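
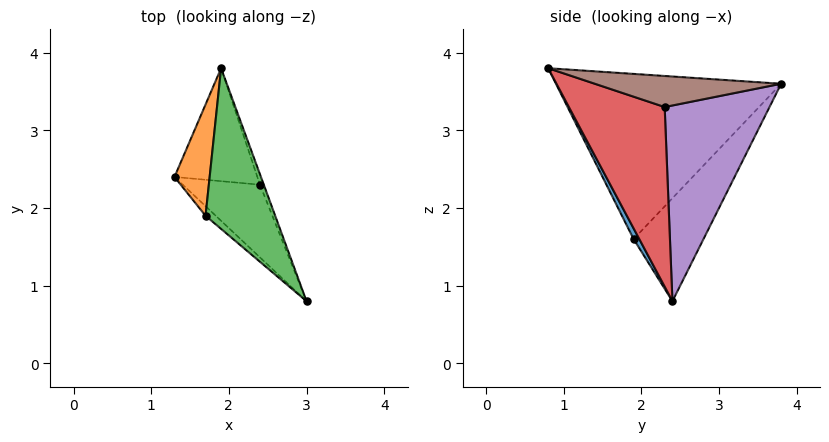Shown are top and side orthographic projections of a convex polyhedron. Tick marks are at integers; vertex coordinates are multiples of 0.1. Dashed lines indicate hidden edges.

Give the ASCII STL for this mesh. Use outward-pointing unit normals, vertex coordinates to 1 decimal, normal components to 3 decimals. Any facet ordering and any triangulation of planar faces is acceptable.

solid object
 facet normal 0.640 -0.466 -0.611
  outer loop
   vertex 1.7 1.9 1.6
   vertex 1.3 2.4 0.8
   vertex 3.0 0.8 3.8
  endloop
 endfacet
 facet normal -0.920 -0.234 0.314
  outer loop
   vertex 1.7 1.9 1.6
   vertex 1.9 3.8 3.6
   vertex 1.3 2.4 0.8
  endloop
 endfacet
 facet normal -0.880 -0.298 0.371
  outer loop
   vertex 1.7 1.9 1.6
   vertex 3.0 0.8 3.8
   vertex 1.9 3.8 3.6
  endloop
 endfacet
 facet normal 0.894 0.230 -0.384
  outer loop
   vertex 2.4 2.3 3.3
   vertex 3.0 0.8 3.8
   vertex 1.3 2.4 0.8
  endloop
 endfacet
 facet normal 0.859 0.359 -0.364
  outer loop
   vertex 2.4 2.3 3.3
   vertex 1.3 2.4 0.8
   vertex 1.9 3.8 3.6
  endloop
 endfacet
 facet normal 0.935 0.335 -0.117
  outer loop
   vertex 2.4 2.3 3.3
   vertex 1.9 3.8 3.6
   vertex 3.0 0.8 3.8
  endloop
 endfacet
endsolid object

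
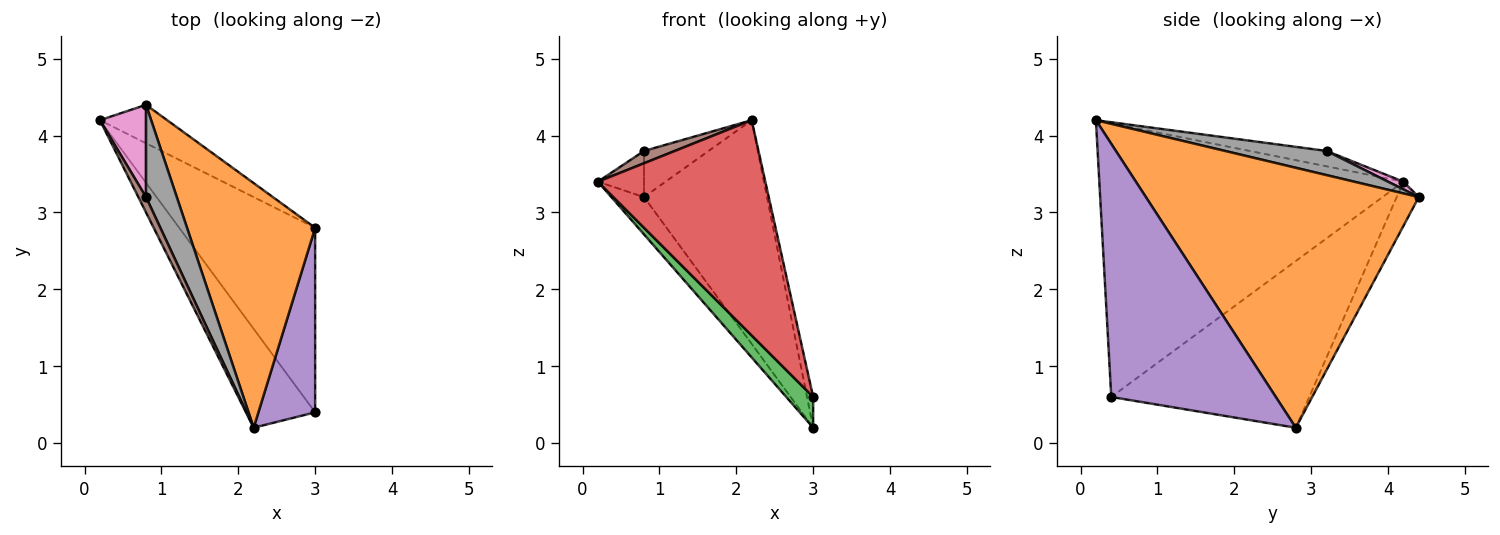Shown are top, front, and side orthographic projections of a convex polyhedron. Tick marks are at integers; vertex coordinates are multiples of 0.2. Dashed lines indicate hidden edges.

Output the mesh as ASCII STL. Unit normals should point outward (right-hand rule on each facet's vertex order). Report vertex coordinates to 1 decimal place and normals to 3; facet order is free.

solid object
 facet normal -0.426 0.630 -0.649
  outer loop
   vertex 0.8 4.4 3.2
   vertex 3.0 2.8 0.2
   vertex 0.2 4.2 3.4
  endloop
 endfacet
 facet normal 0.832 0.375 0.410
  outer loop
   vertex 0.8 4.4 3.2
   vertex 2.2 0.2 4.2
   vertex 3.0 2.8 0.2
  endloop
 endfacet
 facet normal -0.771 -0.105 -0.629
  outer loop
   vertex 3.0 0.4 0.6
   vertex 0.2 4.2 3.4
   vertex 3.0 2.8 0.2
  endloop
 endfacet
 facet normal -0.855 -0.471 -0.216
  outer loop
   vertex 3.0 0.4 0.6
   vertex 2.2 0.2 4.2
   vertex 0.2 4.2 3.4
  endloop
 endfacet
 facet normal 0.975 0.036 0.219
  outer loop
   vertex 3.0 0.4 0.6
   vertex 3.0 2.8 0.2
   vertex 2.2 0.2 4.2
  endloop
 endfacet
 facet normal -0.842 -0.337 0.421
  outer loop
   vertex 0.8 3.2 3.8
   vertex 0.2 4.2 3.4
   vertex 2.2 0.2 4.2
  endloop
 endfacet
 facet normal 0.147 0.442 0.885
  outer loop
   vertex 0.8 3.2 3.8
   vertex 0.8 4.4 3.2
   vertex 0.2 4.2 3.4
  endloop
 endfacet
 facet normal 0.575 0.366 0.732
  outer loop
   vertex 0.8 3.2 3.8
   vertex 2.2 0.2 4.2
   vertex 0.8 4.4 3.2
  endloop
 endfacet
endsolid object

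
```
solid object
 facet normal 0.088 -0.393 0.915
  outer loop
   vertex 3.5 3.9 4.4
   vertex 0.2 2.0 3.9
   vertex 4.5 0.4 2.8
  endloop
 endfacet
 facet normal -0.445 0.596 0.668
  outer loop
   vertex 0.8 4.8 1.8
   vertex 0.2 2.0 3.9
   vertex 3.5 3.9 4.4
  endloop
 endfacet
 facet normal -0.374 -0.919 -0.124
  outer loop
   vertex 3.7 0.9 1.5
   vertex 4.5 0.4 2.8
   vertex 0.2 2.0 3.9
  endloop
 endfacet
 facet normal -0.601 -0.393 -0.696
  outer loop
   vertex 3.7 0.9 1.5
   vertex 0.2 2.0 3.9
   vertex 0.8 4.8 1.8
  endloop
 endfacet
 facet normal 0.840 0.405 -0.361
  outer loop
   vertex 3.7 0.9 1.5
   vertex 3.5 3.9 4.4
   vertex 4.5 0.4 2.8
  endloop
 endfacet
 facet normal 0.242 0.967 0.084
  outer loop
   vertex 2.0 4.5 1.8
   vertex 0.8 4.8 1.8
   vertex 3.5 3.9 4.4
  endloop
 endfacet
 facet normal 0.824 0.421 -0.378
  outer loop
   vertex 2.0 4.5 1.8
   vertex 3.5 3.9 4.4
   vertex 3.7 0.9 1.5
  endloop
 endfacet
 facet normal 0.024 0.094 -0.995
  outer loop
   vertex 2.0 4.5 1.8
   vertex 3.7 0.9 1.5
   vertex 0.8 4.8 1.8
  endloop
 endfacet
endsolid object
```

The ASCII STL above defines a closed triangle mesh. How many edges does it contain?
12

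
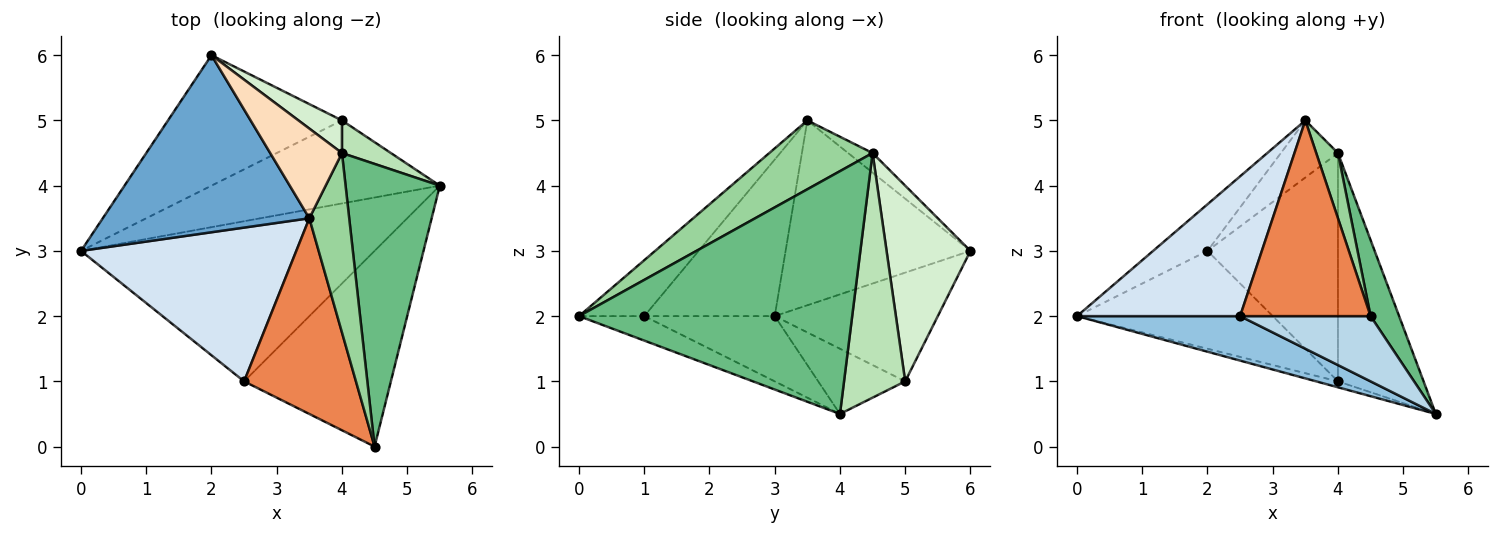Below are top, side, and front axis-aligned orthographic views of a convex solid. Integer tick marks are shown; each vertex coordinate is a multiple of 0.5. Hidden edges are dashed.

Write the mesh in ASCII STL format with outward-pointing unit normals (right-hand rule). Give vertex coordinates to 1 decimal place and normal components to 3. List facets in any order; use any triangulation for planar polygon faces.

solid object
 facet normal -0.654 0.192 0.731
  outer loop
   vertex 2.0 6.0 3.0
   vertex 0.0 3.0 2.0
   vertex 3.5 3.5 5.0
  endloop
 endfacet
 facet normal -0.209 -0.262 -0.942
  outer loop
   vertex 2.5 1.0 2.0
   vertex 0.0 3.0 2.0
   vertex 5.5 4.0 0.5
  endloop
 endfacet
 facet normal -0.156 -0.312 -0.937
  outer loop
   vertex 2.5 1.0 2.0
   vertex 5.5 4.0 0.5
   vertex 4.5 0.0 2.0
  endloop
 endfacet
 facet normal -0.474 -0.592 0.652
  outer loop
   vertex 2.5 1.0 2.0
   vertex 3.5 3.5 5.0
   vertex 0.0 3.0 2.0
  endloop
 endfacet
 facet normal -0.333 -0.667 0.667
  outer loop
   vertex 2.5 1.0 2.0
   vertex 4.5 0.0 2.0
   vertex 3.5 3.5 5.0
  endloop
 endfacet
 facet normal -0.274 0.069 -0.959
  outer loop
   vertex 4.0 5.0 1.0
   vertex 5.5 4.0 0.5
   vertex 0.0 3.0 2.0
  endloop
 endfacet
 facet normal -0.447 0.537 -0.716
  outer loop
   vertex 4.0 5.0 1.0
   vertex 0.0 3.0 2.0
   vertex 2.0 6.0 3.0
  endloop
 endfacet
 facet normal -0.224 0.523 0.822
  outer loop
   vertex 4.0 4.5 4.5
   vertex 2.0 6.0 3.0
   vertex 3.5 3.5 5.0
  endloop
 endfacet
 facet normal 0.928 -0.097 0.360
  outer loop
   vertex 4.0 4.5 4.5
   vertex 4.5 0.0 2.0
   vertex 5.5 4.0 0.5
  endloop
 endfacet
 facet normal 0.851 -0.179 0.493
  outer loop
   vertex 4.0 4.5 4.5
   vertex 3.5 3.5 5.0
   vertex 4.5 0.0 2.0
  endloop
 endfacet
 facet normal 0.577 0.808 0.115
  outer loop
   vertex 4.0 4.5 4.5
   vertex 5.5 4.0 0.5
   vertex 4.0 5.0 1.0
  endloop
 endfacet
 facet normal 0.537 0.835 0.119
  outer loop
   vertex 4.0 4.5 4.5
   vertex 4.0 5.0 1.0
   vertex 2.0 6.0 3.0
  endloop
 endfacet
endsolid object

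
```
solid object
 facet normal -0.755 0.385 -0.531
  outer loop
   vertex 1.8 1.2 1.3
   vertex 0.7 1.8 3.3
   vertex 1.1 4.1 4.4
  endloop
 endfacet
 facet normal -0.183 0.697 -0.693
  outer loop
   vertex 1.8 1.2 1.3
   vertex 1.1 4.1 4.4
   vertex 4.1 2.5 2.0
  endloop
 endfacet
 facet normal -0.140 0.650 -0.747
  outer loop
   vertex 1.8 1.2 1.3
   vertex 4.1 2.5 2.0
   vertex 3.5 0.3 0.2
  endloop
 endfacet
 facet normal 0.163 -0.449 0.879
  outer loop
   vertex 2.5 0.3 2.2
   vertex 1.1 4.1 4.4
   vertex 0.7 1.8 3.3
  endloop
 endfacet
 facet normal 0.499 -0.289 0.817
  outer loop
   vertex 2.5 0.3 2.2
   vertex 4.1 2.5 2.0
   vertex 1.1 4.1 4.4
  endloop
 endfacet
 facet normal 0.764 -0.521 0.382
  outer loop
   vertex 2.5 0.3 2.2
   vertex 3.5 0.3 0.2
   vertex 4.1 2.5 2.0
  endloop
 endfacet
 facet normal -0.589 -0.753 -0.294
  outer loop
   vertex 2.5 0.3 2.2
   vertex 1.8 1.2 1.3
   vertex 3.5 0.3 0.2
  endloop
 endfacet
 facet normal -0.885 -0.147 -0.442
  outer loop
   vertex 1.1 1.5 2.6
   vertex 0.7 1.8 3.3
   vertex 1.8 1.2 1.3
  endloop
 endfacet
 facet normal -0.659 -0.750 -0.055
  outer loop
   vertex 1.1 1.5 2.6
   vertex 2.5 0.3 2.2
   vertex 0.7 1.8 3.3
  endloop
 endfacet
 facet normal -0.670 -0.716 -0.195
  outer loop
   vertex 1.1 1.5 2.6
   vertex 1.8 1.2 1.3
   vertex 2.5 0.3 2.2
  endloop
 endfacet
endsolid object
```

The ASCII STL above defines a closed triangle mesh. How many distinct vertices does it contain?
7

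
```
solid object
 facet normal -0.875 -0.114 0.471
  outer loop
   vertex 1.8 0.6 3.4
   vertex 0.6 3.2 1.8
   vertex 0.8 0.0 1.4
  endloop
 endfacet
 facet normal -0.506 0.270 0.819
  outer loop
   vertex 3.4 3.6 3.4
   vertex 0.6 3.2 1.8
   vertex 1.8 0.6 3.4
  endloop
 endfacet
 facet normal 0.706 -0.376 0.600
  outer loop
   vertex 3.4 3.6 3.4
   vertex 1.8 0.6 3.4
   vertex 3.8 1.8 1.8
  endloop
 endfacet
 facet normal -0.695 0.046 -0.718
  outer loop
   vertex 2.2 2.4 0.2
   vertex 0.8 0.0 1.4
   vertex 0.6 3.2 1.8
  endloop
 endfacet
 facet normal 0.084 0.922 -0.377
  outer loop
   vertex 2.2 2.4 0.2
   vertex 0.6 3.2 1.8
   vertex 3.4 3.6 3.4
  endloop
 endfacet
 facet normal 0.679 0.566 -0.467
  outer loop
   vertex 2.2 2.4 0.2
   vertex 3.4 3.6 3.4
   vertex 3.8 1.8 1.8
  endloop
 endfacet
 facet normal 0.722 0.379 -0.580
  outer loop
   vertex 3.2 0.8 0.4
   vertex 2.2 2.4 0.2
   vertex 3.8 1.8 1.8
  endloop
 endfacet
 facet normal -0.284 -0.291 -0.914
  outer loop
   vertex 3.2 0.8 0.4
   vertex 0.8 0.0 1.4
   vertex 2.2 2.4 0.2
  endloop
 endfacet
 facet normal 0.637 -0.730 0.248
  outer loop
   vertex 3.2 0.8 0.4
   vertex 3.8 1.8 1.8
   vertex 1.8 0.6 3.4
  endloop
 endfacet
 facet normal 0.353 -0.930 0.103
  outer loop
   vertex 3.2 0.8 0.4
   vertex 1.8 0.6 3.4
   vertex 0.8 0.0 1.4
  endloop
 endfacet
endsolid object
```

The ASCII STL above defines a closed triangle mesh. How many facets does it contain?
10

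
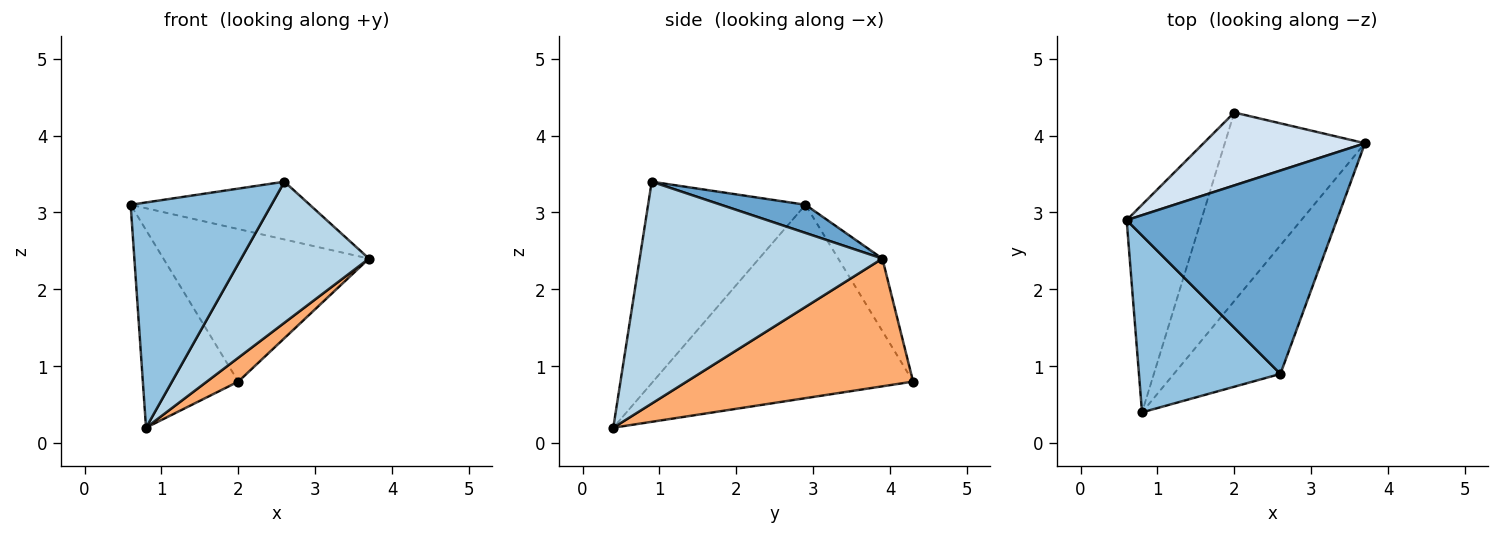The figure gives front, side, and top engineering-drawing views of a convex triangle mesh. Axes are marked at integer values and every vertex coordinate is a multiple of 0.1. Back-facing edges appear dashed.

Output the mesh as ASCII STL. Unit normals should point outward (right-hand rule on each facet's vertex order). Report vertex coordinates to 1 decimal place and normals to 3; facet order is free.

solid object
 facet normal 0.128 0.271 0.954
  outer loop
   vertex 2.6 0.9 3.4
   vertex 3.7 3.9 2.4
   vertex 0.6 2.9 3.1
  endloop
 endfacet
 facet normal -0.660 -0.591 0.464
  outer loop
   vertex 0.8 0.4 0.2
   vertex 2.6 0.9 3.4
   vertex 0.6 2.9 3.1
  endloop
 endfacet
 facet normal 0.814 -0.429 -0.391
  outer loop
   vertex 0.8 0.4 0.2
   vertex 3.7 3.9 2.4
   vertex 2.6 0.9 3.4
  endloop
 endfacet
 facet normal -0.190 0.886 0.423
  outer loop
   vertex 2.0 4.3 0.8
   vertex 0.6 2.9 3.1
   vertex 3.7 3.9 2.4
  endloop
 endfacet
 facet normal -0.883 0.324 -0.340
  outer loop
   vertex 2.0 4.3 0.8
   vertex 0.8 0.4 0.2
   vertex 0.6 2.9 3.1
  endloop
 endfacet
 facet normal 0.671 -0.093 -0.736
  outer loop
   vertex 2.0 4.3 0.8
   vertex 3.7 3.9 2.4
   vertex 0.8 0.4 0.2
  endloop
 endfacet
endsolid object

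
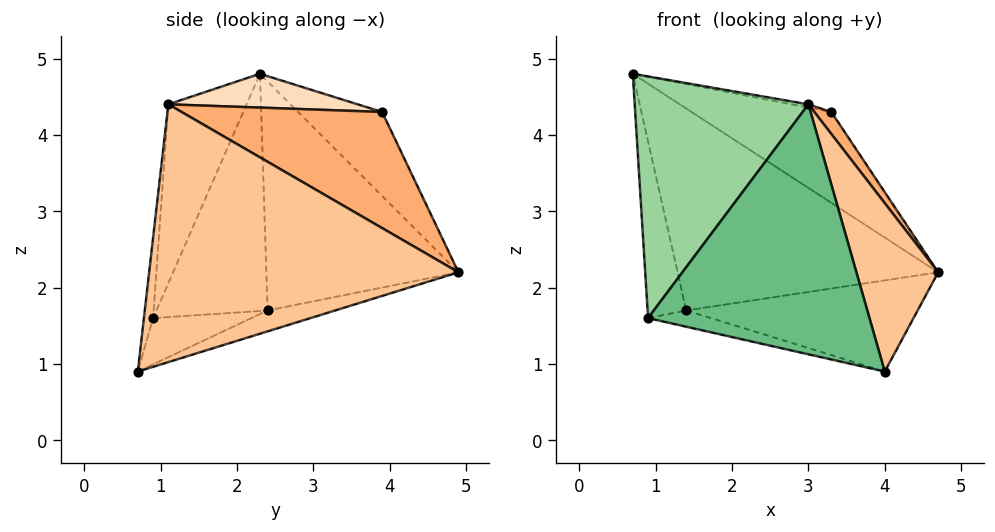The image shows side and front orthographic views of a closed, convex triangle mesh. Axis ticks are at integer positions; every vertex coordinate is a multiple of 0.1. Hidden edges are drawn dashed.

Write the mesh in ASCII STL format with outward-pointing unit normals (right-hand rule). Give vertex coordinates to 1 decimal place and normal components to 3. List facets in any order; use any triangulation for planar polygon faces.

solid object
 facet normal -0.590 0.800 -0.107
  outer loop
   vertex 1.4 2.4 1.7
   vertex 0.7 2.3 4.8
   vertex 4.7 4.9 2.2
  endloop
 endfacet
 facet normal -0.090 0.308 -0.947
  outer loop
   vertex 1.4 2.4 1.7
   vertex 4.7 4.9 2.2
   vertex 4.0 0.7 0.9
  endloop
 endfacet
 facet normal -0.514 0.855 0.065
  outer loop
   vertex 3.3 3.9 4.3
   vertex 4.7 4.9 2.2
   vertex 0.7 2.3 4.8
  endloop
 endfacet
 facet normal -0.926 0.322 -0.199
  outer loop
   vertex 0.9 0.9 1.6
   vertex 0.7 2.3 4.8
   vertex 1.4 2.4 1.7
  endloop
 endfacet
 facet normal -0.210 0.135 -0.968
  outer loop
   vertex 0.9 0.9 1.6
   vertex 1.4 2.4 1.7
   vertex 4.0 0.7 0.9
  endloop
 endfacet
 facet normal 0.845 -0.072 0.529
  outer loop
   vertex 3.0 1.1 4.4
   vertex 4.7 4.9 2.2
   vertex 3.3 3.9 4.3
  endloop
 endfacet
 facet normal 0.925 -0.245 0.292
  outer loop
   vertex 3.0 1.1 4.4
   vertex 4.0 0.7 0.9
   vertex 4.7 4.9 2.2
  endloop
 endfacet
 facet normal 0.179 0.016 0.984
  outer loop
   vertex 3.0 1.1 4.4
   vertex 3.3 3.9 4.3
   vertex 0.7 2.3 4.8
  endloop
 endfacet
 facet normal -0.041 -0.994 0.102
  outer loop
   vertex 3.0 1.1 4.4
   vertex 0.9 0.9 1.6
   vertex 4.0 0.7 0.9
  endloop
 endfacet
 facet normal -0.385 -0.854 0.350
  outer loop
   vertex 3.0 1.1 4.4
   vertex 0.7 2.3 4.8
   vertex 0.9 0.9 1.6
  endloop
 endfacet
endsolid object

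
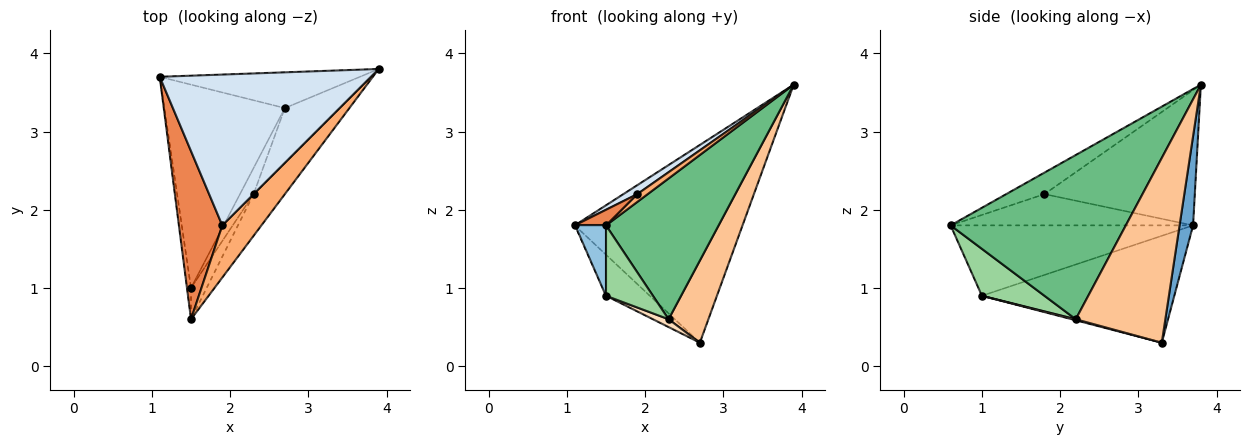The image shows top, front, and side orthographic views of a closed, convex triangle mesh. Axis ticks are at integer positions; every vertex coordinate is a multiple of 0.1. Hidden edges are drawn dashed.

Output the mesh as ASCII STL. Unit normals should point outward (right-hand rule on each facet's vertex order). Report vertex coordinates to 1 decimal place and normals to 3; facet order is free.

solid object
 facet normal 0.079 0.981 -0.177
  outer loop
   vertex 2.7 3.3 0.3
   vertex 1.1 3.7 1.8
   vertex 3.9 3.8 3.6
  endloop
 endfacet
 facet normal -0.990 -0.128 -0.057
  outer loop
   vertex 1.5 1.0 0.9
   vertex 1.5 0.6 1.8
   vertex 1.1 3.7 1.8
  endloop
 endfacet
 facet normal -0.656 0.149 -0.740
  outer loop
   vertex 1.5 1.0 0.9
   vertex 1.1 3.7 1.8
   vertex 2.7 3.3 0.3
  endloop
 endfacet
 facet normal -0.539 -0.050 0.841
  outer loop
   vertex 1.9 1.8 2.2
   vertex 3.9 3.8 3.6
   vertex 1.1 3.7 1.8
  endloop
 endfacet
 facet normal -0.583 -0.075 0.809
  outer loop
   vertex 1.9 1.8 2.2
   vertex 1.1 3.7 1.8
   vertex 1.5 0.6 1.8
  endloop
 endfacet
 facet normal -0.478 -0.130 0.869
  outer loop
   vertex 1.9 1.8 2.2
   vertex 1.5 0.6 1.8
   vertex 3.9 3.8 3.6
  endloop
 endfacet
 facet normal 0.882 -0.392 -0.261
  outer loop
   vertex 2.3 2.2 0.6
   vertex 2.7 3.3 0.3
   vertex 3.9 3.8 3.6
  endloop
 endfacet
 facet normal 0.072 -0.287 -0.955
  outer loop
   vertex 2.3 2.2 0.6
   vertex 1.5 1.0 0.9
   vertex 2.7 3.3 0.3
  endloop
 endfacet
 facet normal 0.831 -0.534 -0.158
  outer loop
   vertex 2.3 2.2 0.6
   vertex 3.9 3.8 3.6
   vertex 1.5 0.6 1.8
  endloop
 endfacet
 facet normal 0.773 -0.580 -0.258
  outer loop
   vertex 2.3 2.2 0.6
   vertex 1.5 0.6 1.8
   vertex 1.5 1.0 0.9
  endloop
 endfacet
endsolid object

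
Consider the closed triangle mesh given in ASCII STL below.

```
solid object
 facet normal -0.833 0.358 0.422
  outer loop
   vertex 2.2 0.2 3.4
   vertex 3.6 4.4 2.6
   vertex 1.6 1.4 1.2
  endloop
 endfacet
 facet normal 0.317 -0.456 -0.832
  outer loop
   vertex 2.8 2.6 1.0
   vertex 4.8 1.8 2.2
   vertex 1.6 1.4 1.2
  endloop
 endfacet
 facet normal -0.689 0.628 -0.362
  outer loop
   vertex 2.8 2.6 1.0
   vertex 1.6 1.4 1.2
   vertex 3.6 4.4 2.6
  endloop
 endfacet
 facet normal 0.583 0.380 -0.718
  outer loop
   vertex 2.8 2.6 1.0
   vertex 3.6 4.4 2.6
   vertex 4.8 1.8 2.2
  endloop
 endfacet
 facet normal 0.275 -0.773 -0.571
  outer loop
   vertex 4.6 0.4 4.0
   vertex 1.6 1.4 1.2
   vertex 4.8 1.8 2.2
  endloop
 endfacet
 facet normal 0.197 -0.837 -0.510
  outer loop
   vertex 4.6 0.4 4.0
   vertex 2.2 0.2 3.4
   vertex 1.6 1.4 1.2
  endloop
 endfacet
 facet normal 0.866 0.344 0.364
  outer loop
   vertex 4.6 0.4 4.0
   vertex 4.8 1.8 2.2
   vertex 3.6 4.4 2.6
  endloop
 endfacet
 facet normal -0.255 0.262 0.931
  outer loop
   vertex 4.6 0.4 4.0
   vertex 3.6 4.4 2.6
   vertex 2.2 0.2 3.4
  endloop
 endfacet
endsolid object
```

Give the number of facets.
8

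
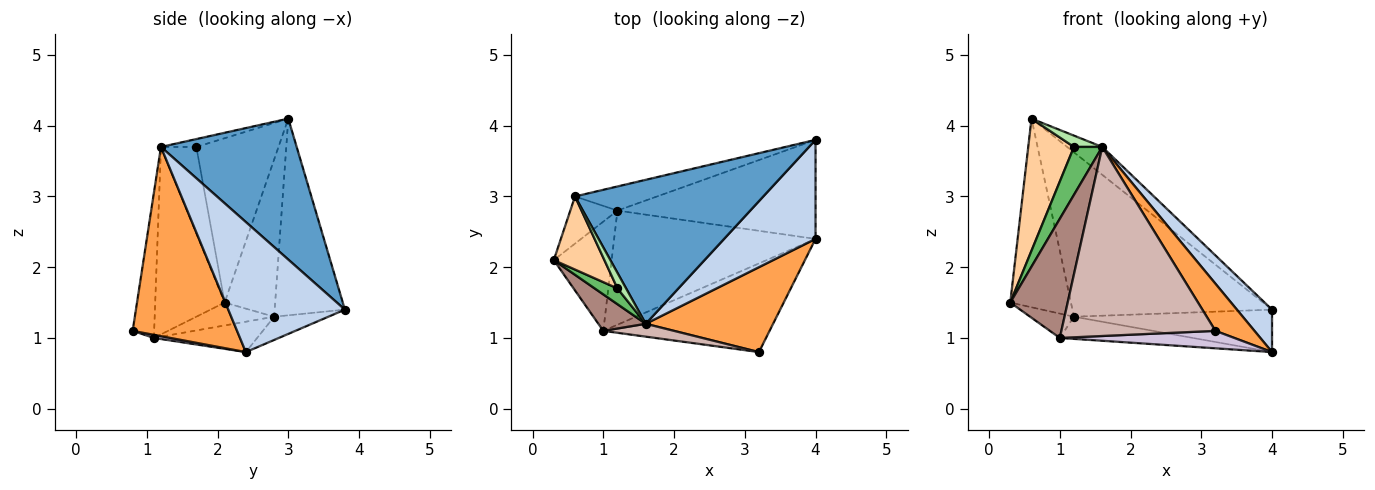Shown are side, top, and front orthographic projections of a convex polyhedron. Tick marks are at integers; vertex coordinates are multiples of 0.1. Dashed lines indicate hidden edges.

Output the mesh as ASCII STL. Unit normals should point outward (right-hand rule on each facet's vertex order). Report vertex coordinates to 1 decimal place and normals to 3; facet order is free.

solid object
 facet normal 0.592 0.153 0.791
  outer loop
   vertex 1.6 1.2 3.7
   vertex 4.0 3.8 1.4
   vertex 0.6 3.0 4.1
  endloop
 endfacet
 facet normal 0.794 -0.239 0.558
  outer loop
   vertex 4.0 2.4 0.8
   vertex 4.0 3.8 1.4
   vertex 1.6 1.2 3.7
  endloop
 endfacet
 facet normal 0.792 -0.296 0.533
  outer loop
   vertex 4.0 2.4 0.8
   vertex 1.6 1.2 3.7
   vertex 3.2 0.8 1.1
  endloop
 endfacet
 facet normal -0.844 -0.469 0.260
  outer loop
   vertex 1.2 1.7 3.7
   vertex 0.6 3.0 4.1
   vertex 0.3 2.1 1.5
  endloop
 endfacet
 facet normal -0.765 -0.612 0.202
  outer loop
   vertex 1.2 1.7 3.7
   vertex 0.3 2.1 1.5
   vertex 1.6 1.2 3.7
  endloop
 endfacet
 facet normal -0.592 -0.474 0.652
  outer loop
   vertex 1.2 1.7 3.7
   vertex 1.6 1.2 3.7
   vertex 0.6 3.0 4.1
  endloop
 endfacet
 facet normal -0.107 0.392 -0.914
  outer loop
   vertex 1.2 2.8 1.3
   vertex 4.0 3.8 1.4
   vertex 4.0 2.4 0.8
  endloop
 endfacet
 facet normal -0.629 0.754 -0.189
  outer loop
   vertex 1.2 2.8 1.3
   vertex 0.3 2.1 1.5
   vertex 0.6 3.0 4.1
  endloop
 endfacet
 facet normal -0.329 0.934 -0.137
  outer loop
   vertex 1.2 2.8 1.3
   vertex 0.6 3.0 4.1
   vertex 4.0 3.8 1.4
  endloop
 endfacet
 facet normal 0.018 -0.193 -0.981
  outer loop
   vertex 1.0 1.1 1.0
   vertex 4.0 2.4 0.8
   vertex 3.2 0.8 1.1
  endloop
 endfacet
 facet normal -0.757 -0.625 0.191
  outer loop
   vertex 1.0 1.1 1.0
   vertex 1.6 1.2 3.7
   vertex 0.3 2.1 1.5
  endloop
 endfacet
 facet normal -0.138 -0.988 0.067
  outer loop
   vertex 1.0 1.1 1.0
   vertex 3.2 0.8 1.1
   vertex 1.6 1.2 3.7
  endloop
 endfacet
 facet normal -0.360 0.203 -0.910
  outer loop
   vertex 1.0 1.1 1.0
   vertex 0.3 2.1 1.5
   vertex 1.2 2.8 1.3
  endloop
 endfacet
 facet normal -0.146 0.189 -0.971
  outer loop
   vertex 1.0 1.1 1.0
   vertex 1.2 2.8 1.3
   vertex 4.0 2.4 0.8
  endloop
 endfacet
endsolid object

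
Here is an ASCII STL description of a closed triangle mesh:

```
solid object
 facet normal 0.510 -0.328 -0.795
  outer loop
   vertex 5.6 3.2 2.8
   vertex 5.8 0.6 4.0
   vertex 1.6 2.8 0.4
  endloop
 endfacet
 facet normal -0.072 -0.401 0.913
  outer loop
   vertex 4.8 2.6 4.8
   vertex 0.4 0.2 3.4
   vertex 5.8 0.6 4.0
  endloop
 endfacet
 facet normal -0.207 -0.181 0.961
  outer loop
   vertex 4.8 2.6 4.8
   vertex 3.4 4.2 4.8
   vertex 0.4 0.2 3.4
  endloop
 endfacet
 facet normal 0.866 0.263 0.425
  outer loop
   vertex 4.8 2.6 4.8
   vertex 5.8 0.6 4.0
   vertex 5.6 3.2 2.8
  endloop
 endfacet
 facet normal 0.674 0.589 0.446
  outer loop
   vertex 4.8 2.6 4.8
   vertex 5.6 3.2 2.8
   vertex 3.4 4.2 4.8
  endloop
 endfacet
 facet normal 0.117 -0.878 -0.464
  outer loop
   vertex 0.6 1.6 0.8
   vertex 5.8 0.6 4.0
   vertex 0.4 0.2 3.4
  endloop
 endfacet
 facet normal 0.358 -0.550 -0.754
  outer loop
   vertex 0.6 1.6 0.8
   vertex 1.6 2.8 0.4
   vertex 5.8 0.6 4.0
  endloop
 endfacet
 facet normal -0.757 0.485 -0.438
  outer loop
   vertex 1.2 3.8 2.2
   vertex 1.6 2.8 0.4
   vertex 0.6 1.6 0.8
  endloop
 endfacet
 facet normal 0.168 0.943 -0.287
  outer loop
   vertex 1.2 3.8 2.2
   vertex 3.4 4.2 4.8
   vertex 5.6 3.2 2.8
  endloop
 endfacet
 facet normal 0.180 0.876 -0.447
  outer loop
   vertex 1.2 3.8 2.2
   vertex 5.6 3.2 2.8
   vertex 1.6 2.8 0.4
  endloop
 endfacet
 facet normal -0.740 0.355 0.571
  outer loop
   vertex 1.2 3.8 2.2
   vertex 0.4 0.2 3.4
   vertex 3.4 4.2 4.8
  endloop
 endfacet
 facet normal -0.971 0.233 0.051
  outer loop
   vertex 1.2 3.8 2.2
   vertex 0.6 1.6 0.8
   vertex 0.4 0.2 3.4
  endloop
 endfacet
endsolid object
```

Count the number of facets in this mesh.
12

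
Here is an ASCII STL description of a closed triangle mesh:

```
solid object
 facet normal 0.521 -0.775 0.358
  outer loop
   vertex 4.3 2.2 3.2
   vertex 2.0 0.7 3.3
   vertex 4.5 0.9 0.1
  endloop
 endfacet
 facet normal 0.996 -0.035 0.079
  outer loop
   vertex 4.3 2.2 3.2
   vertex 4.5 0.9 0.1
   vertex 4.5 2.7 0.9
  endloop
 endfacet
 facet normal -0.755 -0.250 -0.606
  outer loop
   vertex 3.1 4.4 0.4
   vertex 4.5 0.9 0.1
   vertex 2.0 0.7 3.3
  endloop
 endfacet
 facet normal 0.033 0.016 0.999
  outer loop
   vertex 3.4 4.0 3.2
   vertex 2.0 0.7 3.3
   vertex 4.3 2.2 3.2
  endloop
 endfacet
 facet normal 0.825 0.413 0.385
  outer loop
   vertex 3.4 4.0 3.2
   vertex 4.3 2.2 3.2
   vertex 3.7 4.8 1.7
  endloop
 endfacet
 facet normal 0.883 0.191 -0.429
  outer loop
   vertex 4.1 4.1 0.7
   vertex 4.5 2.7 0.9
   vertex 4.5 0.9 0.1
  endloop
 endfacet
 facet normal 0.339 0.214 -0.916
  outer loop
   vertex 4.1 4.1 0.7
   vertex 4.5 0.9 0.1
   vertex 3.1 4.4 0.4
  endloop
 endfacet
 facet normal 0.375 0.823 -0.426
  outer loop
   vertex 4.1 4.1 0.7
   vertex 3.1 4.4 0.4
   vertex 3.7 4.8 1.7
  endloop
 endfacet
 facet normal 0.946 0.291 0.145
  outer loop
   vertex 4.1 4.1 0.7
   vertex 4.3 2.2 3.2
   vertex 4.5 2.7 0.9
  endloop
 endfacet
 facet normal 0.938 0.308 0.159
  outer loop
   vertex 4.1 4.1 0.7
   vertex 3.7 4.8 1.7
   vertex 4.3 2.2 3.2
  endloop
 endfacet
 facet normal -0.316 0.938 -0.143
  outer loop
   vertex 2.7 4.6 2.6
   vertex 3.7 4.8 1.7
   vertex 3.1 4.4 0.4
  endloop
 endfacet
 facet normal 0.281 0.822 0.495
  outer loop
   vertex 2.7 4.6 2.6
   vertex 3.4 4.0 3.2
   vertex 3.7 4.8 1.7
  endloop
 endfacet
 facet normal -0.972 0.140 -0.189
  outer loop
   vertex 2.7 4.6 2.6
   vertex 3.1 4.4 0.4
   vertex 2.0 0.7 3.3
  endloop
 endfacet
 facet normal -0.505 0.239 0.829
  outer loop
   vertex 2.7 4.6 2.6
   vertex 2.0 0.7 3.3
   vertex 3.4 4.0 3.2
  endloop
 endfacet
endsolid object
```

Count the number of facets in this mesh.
14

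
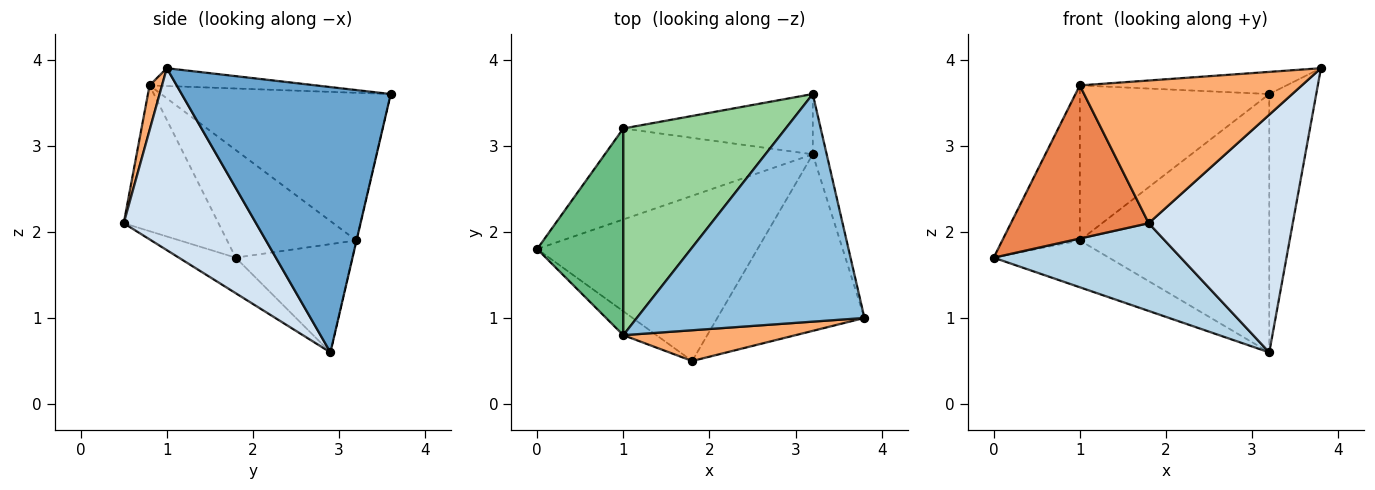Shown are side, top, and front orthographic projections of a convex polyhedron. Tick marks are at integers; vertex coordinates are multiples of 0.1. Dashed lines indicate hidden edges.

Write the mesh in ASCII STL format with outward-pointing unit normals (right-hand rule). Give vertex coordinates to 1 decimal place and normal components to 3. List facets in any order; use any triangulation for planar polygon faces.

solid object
 facet normal 0.974 0.219 -0.051
  outer loop
   vertex 3.2 2.9 0.6
   vertex 3.2 3.6 3.6
   vertex 3.8 1.0 3.9
  endloop
 endfacet
 facet normal -0.078 0.097 0.992
  outer loop
   vertex 1.0 0.8 3.7
   vertex 3.8 1.0 3.9
   vertex 3.2 3.6 3.6
  endloop
 endfacet
 facet normal -0.141 -0.464 -0.874
  outer loop
   vertex 1.8 0.5 2.1
   vertex 0.0 1.8 1.7
   vertex 3.2 2.9 0.6
  endloop
 endfacet
 facet normal 0.593 -0.646 -0.480
  outer loop
   vertex 1.8 0.5 2.1
   vertex 3.2 2.9 0.6
   vertex 3.8 1.0 3.9
  endloop
 endfacet
 facet normal -0.562 -0.817 -0.128
  outer loop
   vertex 1.8 0.5 2.1
   vertex 1.0 0.8 3.7
   vertex 0.0 1.8 1.7
  endloop
 endfacet
 facet normal 0.055 -0.976 0.210
  outer loop
   vertex 1.8 0.5 2.1
   vertex 3.8 1.0 3.9
   vertex 1.0 0.8 3.7
  endloop
 endfacet
 facet normal -0.420 0.415 -0.807
  outer loop
   vertex 1.0 3.2 1.9
   vertex 3.2 2.9 0.6
   vertex 0.0 1.8 1.7
  endloop
 endfacet
 facet normal -0.001 0.974 -0.227
  outer loop
   vertex 1.0 3.2 1.9
   vertex 3.2 3.6 3.6
   vertex 3.2 2.9 0.6
  endloop
 endfacet
 facet normal -0.707 0.424 0.566
  outer loop
   vertex 1.0 3.2 1.9
   vertex 0.0 1.8 1.7
   vertex 1.0 0.8 3.7
  endloop
 endfacet
 facet normal -0.588 0.485 0.647
  outer loop
   vertex 1.0 3.2 1.9
   vertex 1.0 0.8 3.7
   vertex 3.2 3.6 3.6
  endloop
 endfacet
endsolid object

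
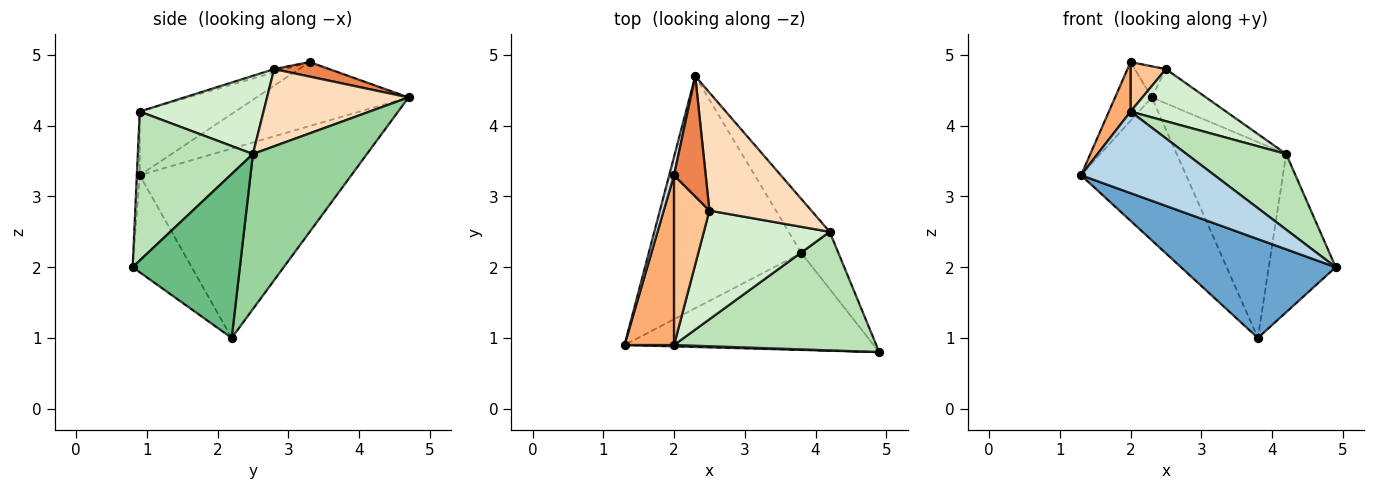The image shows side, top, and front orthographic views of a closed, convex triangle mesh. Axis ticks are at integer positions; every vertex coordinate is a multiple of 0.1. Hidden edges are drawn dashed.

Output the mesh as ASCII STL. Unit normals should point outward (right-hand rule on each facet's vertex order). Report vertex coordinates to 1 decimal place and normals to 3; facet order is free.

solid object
 facet normal -0.263 -0.689 -0.675
  outer loop
   vertex 3.8 2.2 1.0
   vertex 4.9 0.8 2.0
   vertex 1.3 0.9 3.3
  endloop
 endfacet
 facet normal -0.726 0.361 -0.585
  outer loop
   vertex 3.8 2.2 1.0
   vertex 1.3 0.9 3.3
   vertex 2.3 4.7 4.4
  endloop
 endfacet
 facet normal -0.022 -1.000 0.017
  outer loop
   vertex 2.0 0.9 4.2
   vertex 1.3 0.9 3.3
   vertex 4.9 0.8 2.0
  endloop
 endfacet
 facet normal -0.969 0.234 0.073
  outer loop
   vertex 2.0 3.3 4.9
   vertex 2.3 4.7 4.4
   vertex 1.3 0.9 3.3
  endloop
 endfacet
 facet normal 0.406 0.229 0.885
  outer loop
   vertex 2.0 3.3 4.9
   vertex 2.5 2.8 4.8
   vertex 2.3 4.7 4.4
  endloop
 endfacet
 facet normal -0.777 -0.176 0.604
  outer loop
   vertex 2.0 3.3 4.9
   vertex 1.3 0.9 3.3
   vertex 2.0 0.9 4.2
  endloop
 endfacet
 facet normal -0.088 -0.279 0.956
  outer loop
   vertex 2.0 3.3 4.9
   vertex 2.0 0.9 4.2
   vertex 2.5 2.8 4.8
  endloop
 endfacet
 facet normal 0.588 0.225 0.777
  outer loop
   vertex 4.2 2.5 3.6
   vertex 2.3 4.7 4.4
   vertex 2.5 2.8 4.8
  endloop
 endfacet
 facet normal 0.833 0.520 -0.188
  outer loop
   vertex 4.2 2.5 3.6
   vertex 4.9 0.8 2.0
   vertex 3.8 2.2 1.0
  endloop
 endfacet
 facet normal 0.709 0.680 -0.188
  outer loop
   vertex 4.2 2.5 3.6
   vertex 3.8 2.2 1.0
   vertex 2.3 4.7 4.4
  endloop
 endfacet
 facet normal 0.528 -0.457 0.716
  outer loop
   vertex 4.2 2.5 3.6
   vertex 2.0 0.9 4.2
   vertex 4.9 0.8 2.0
  endloop
 endfacet
 facet normal 0.489 -0.377 0.787
  outer loop
   vertex 4.2 2.5 3.6
   vertex 2.5 2.8 4.8
   vertex 2.0 0.9 4.2
  endloop
 endfacet
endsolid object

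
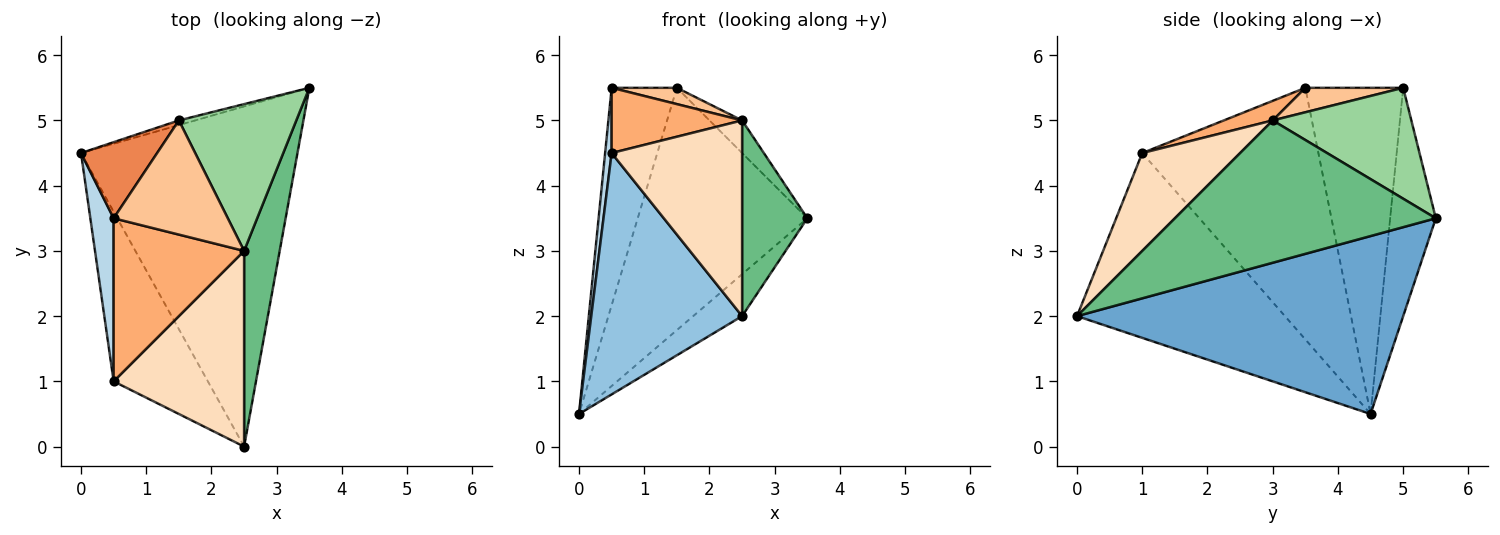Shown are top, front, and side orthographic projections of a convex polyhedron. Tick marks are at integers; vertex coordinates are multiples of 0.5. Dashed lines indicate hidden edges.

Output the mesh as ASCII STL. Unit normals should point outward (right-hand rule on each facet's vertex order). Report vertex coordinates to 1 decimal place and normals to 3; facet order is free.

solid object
 facet normal 0.632 0.095 -0.769
  outer loop
   vertex 2.5 0.0 2.0
   vertex 0.0 4.5 0.5
   vertex 3.5 5.5 3.5
  endloop
 endfacet
 facet normal -0.748 -0.543 -0.381
  outer loop
   vertex 0.5 1.0 4.5
   vertex 0.0 4.5 0.5
   vertex 2.5 0.0 2.0
  endloop
 endfacet
 facet normal -0.995 -0.037 0.092
  outer loop
   vertex 0.5 1.0 4.5
   vertex 0.5 3.5 5.5
   vertex 0.0 4.5 0.5
  endloop
 endfacet
 facet normal -0.260 0.965 -0.019
  outer loop
   vertex 1.5 5.0 5.5
   vertex 3.5 5.5 3.5
   vertex 0.0 4.5 0.5
  endloop
 endfacet
 facet normal -0.817 0.545 0.191
  outer loop
   vertex 1.5 5.0 5.5
   vertex 0.0 4.5 0.5
   vertex 0.5 3.5 5.5
  endloop
 endfacet
 facet normal 0.138 -0.368 0.920
  outer loop
   vertex 2.5 3.0 5.0
   vertex 0.5 3.5 5.5
   vertex 0.5 1.0 4.5
  endloop
 endfacet
 facet normal 0.208 -0.138 0.968
  outer loop
   vertex 2.5 3.0 5.0
   vertex 1.5 5.0 5.5
   vertex 0.5 3.5 5.5
  endloop
 endfacet
 facet normal 0.469 -0.625 0.625
  outer loop
   vertex 2.5 3.0 5.0
   vertex 0.5 1.0 4.5
   vertex 2.5 0.0 2.0
  endloop
 endfacet
 facet normal 0.943 -0.236 0.236
  outer loop
   vertex 2.5 3.0 5.0
   vertex 2.5 0.0 2.0
   vertex 3.5 5.5 3.5
  endloop
 endfacet
 facet normal 0.678 0.159 0.718
  outer loop
   vertex 2.5 3.0 5.0
   vertex 3.5 5.5 3.5
   vertex 1.5 5.0 5.5
  endloop
 endfacet
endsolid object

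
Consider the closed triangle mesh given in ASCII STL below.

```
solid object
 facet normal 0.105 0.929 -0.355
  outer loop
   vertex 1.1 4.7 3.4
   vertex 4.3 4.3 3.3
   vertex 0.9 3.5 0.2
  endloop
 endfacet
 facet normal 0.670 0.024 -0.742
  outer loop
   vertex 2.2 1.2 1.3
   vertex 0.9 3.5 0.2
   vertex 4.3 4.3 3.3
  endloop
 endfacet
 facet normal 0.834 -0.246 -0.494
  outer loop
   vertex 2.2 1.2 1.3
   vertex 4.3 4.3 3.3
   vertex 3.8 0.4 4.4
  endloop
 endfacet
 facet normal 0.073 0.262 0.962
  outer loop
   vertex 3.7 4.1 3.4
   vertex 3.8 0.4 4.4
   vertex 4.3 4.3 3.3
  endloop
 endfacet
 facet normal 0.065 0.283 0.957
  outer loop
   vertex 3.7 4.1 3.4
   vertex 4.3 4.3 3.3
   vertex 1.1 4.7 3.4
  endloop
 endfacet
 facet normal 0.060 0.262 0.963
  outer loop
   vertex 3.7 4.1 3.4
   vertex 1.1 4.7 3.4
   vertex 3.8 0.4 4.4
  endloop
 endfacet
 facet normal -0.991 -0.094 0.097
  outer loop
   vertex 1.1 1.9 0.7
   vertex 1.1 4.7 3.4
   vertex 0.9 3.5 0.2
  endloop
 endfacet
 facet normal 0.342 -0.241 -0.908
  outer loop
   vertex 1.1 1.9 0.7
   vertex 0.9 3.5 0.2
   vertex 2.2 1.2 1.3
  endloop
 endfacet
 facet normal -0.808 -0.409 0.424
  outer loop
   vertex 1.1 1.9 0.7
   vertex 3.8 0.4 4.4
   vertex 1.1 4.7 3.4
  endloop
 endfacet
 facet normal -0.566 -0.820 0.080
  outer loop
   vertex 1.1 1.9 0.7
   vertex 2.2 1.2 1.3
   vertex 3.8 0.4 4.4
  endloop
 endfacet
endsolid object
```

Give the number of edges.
15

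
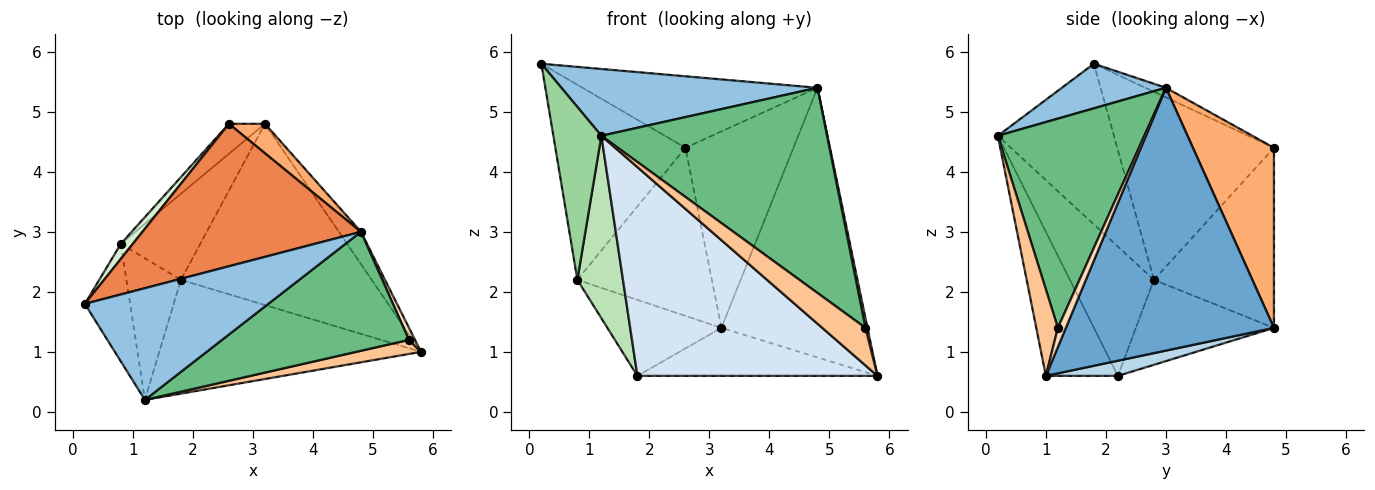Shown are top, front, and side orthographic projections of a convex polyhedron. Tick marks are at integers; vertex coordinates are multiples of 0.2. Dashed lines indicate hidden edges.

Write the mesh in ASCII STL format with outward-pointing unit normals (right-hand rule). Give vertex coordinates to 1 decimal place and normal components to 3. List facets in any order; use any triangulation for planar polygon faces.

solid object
 facet normal 0.817 0.573 -0.069
  outer loop
   vertex 4.8 3.0 5.4
   vertex 5.8 1.0 0.6
   vertex 3.2 4.8 1.4
  endloop
 endfacet
 facet normal 0.204 -0.503 0.840
  outer loop
   vertex 4.8 3.0 5.4
   vertex 0.2 1.8 5.8
   vertex 1.2 0.2 4.6
  endloop
 endfacet
 facet normal 0.077 0.255 -0.964
  outer loop
   vertex 1.8 2.2 0.6
   vertex 3.2 4.8 1.4
   vertex 5.8 1.0 0.6
  endloop
 endfacet
 facet normal -0.255 -0.849 -0.463
  outer loop
   vertex 1.8 2.2 0.6
   vertex 5.8 1.0 0.6
   vertex 1.2 0.2 4.6
  endloop
 endfacet
 facet normal -0.039 0.448 0.893
  outer loop
   vertex 2.6 4.8 4.4
   vertex 0.2 1.8 5.8
   vertex 4.8 3.0 5.4
  endloop
 endfacet
 facet normal 0.596 0.794 0.119
  outer loop
   vertex 2.6 4.8 4.4
   vertex 4.8 3.0 5.4
   vertex 3.2 4.8 1.4
  endloop
 endfacet
 facet normal 0.424 -0.848 0.318
  outer loop
   vertex 5.6 1.2 1.4
   vertex 1.2 0.2 4.6
   vertex 5.8 1.0 0.6
  endloop
 endfacet
 facet normal 0.928 -0.232 0.290
  outer loop
   vertex 5.6 1.2 1.4
   vertex 5.8 1.0 0.6
   vertex 4.8 3.0 5.4
  endloop
 endfacet
 facet normal 0.490 -0.754 0.437
  outer loop
   vertex 5.6 1.2 1.4
   vertex 4.8 3.0 5.4
   vertex 1.2 0.2 4.6
  endloop
 endfacet
 facet normal -0.894 -0.370 -0.252
  outer loop
   vertex 0.8 2.8 2.2
   vertex 1.2 0.2 4.6
   vertex 0.2 1.8 5.8
  endloop
 endfacet
 facet normal -0.824 -0.447 -0.347
  outer loop
   vertex 0.8 2.8 2.2
   vertex 1.8 2.2 0.6
   vertex 1.2 0.2 4.6
  endloop
 endfacet
 facet normal -0.769 0.638 0.049
  outer loop
   vertex 0.8 2.8 2.2
   vertex 0.2 1.8 5.8
   vertex 2.6 4.8 4.4
  endloop
 endfacet
 facet normal -0.625 0.517 -0.585
  outer loop
   vertex 0.8 2.8 2.2
   vertex 3.2 4.8 1.4
   vertex 1.8 2.2 0.6
  endloop
 endfacet
 facet normal -0.660 0.739 -0.132
  outer loop
   vertex 0.8 2.8 2.2
   vertex 2.6 4.8 4.4
   vertex 3.2 4.8 1.4
  endloop
 endfacet
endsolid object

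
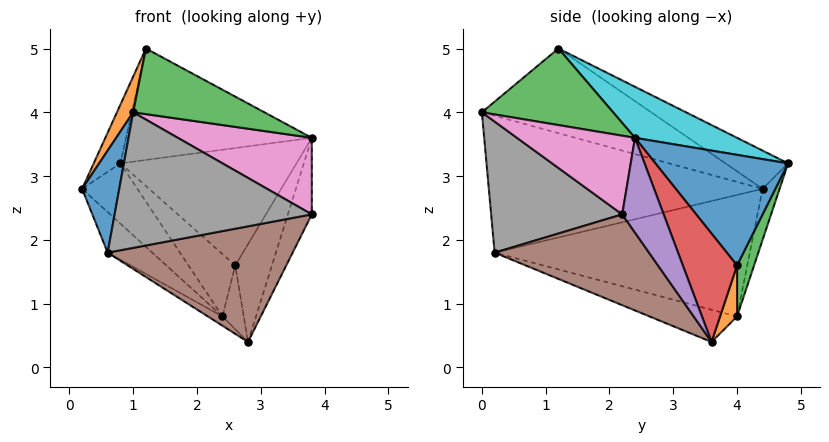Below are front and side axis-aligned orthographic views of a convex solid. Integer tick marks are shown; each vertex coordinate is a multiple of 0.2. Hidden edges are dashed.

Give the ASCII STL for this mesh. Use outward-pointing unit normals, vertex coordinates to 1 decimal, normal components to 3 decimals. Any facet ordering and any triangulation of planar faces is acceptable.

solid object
 facet normal -0.977 -0.133 0.166
  outer loop
   vertex 0.6 0.2 1.8
   vertex 1.0 0.0 4.0
   vertex 0.2 4.4 2.8
  endloop
 endfacet
 facet normal -0.950 -0.091 0.299
  outer loop
   vertex 1.2 1.2 5.0
   vertex 0.2 4.4 2.8
   vertex 1.0 0.0 4.0
  endloop
 endfacet
 facet normal 0.577 -0.577 0.577
  outer loop
   vertex 1.2 1.2 5.0
   vertex 1.0 0.0 4.0
   vertex 3.8 2.4 3.6
  endloop
 endfacet
 facet normal 0.827 0.560 -0.049
  outer loop
   vertex 2.6 4.0 1.6
   vertex 3.8 2.4 3.6
   vertex 2.8 3.6 0.4
  endloop
 endfacet
 facet normal 0.863 0.498 -0.083
  outer loop
   vertex 3.8 2.2 2.4
   vertex 2.8 3.6 0.4
   vertex 3.8 2.4 3.6
  endloop
 endfacet
 facet normal 0.486 -0.583 -0.651
  outer loop
   vertex 3.8 2.2 2.4
   vertex 0.6 0.2 1.8
   vertex 2.8 3.6 0.4
  endloop
 endfacet
 facet normal 0.656 -0.745 0.124
  outer loop
   vertex 3.8 2.2 2.4
   vertex 3.8 2.4 3.6
   vertex 1.0 0.0 4.0
  endloop
 endfacet
 facet normal 0.545 -0.820 -0.174
  outer loop
   vertex 3.8 2.2 2.4
   vertex 1.0 0.0 4.0
   vertex 0.6 0.2 1.8
  endloop
 endfacet
 facet normal -0.654 0.279 0.703
  outer loop
   vertex 0.8 4.8 3.2
   vertex 0.2 4.4 2.8
   vertex 1.2 1.2 5.0
  endloop
 endfacet
 facet normal 0.250 0.455 0.855
  outer loop
   vertex 0.8 4.8 3.2
   vertex 1.2 1.2 5.0
   vertex 3.8 2.4 3.6
  endloop
 endfacet
 facet normal 0.580 0.769 0.268
  outer loop
   vertex 0.8 4.8 3.2
   vertex 3.8 2.4 3.6
   vertex 2.6 4.0 1.6
  endloop
 endfacet
 facet normal 0.617 0.772 -0.154
  outer loop
   vertex 2.4 4.0 0.8
   vertex 2.6 4.0 1.6
   vertex 2.8 3.6 0.4
  endloop
 endfacet
 facet normal 0.341 0.936 -0.085
  outer loop
   vertex 2.4 4.0 0.8
   vertex 0.8 4.8 3.2
   vertex 2.6 4.0 1.6
  endloop
 endfacet
 facet normal -0.261 0.850 -0.458
  outer loop
   vertex 2.4 4.0 0.8
   vertex 0.2 4.4 2.8
   vertex 0.8 4.8 3.2
  endloop
 endfacet
 facet normal -0.657 0.115 -0.745
  outer loop
   vertex 2.4 4.0 0.8
   vertex 0.6 0.2 1.8
   vertex 0.2 4.4 2.8
  endloop
 endfacet
 facet normal -0.647 0.108 -0.755
  outer loop
   vertex 2.4 4.0 0.8
   vertex 2.8 3.6 0.4
   vertex 0.6 0.2 1.8
  endloop
 endfacet
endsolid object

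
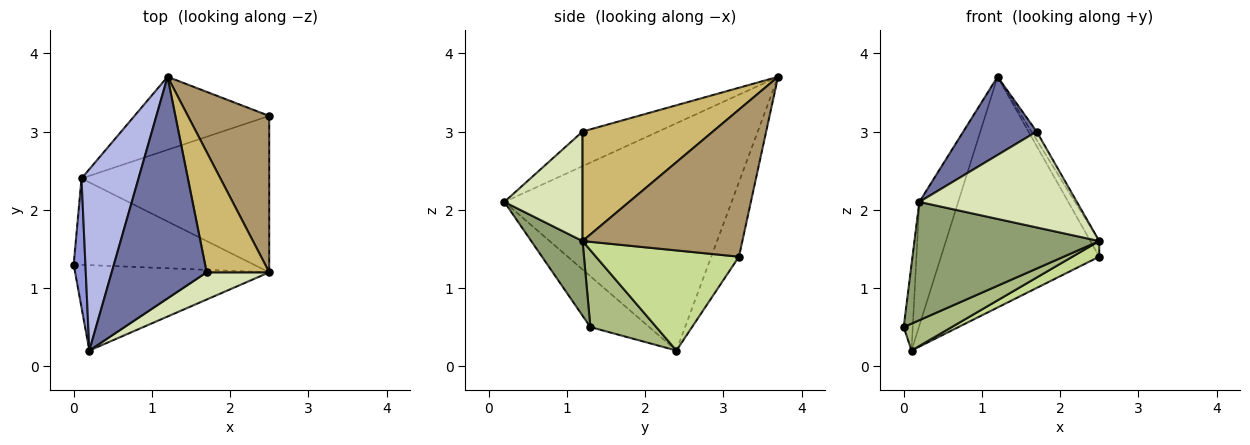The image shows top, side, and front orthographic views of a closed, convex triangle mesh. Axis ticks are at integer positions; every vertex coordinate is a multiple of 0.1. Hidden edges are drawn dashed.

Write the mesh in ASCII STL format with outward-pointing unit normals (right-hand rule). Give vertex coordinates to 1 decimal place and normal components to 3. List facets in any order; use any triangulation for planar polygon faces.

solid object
 facet normal -0.325 -0.315 0.892
  outer loop
   vertex 1.7 1.2 3.0
   vertex 1.2 3.7 3.7
   vertex 0.2 0.2 2.1
  endloop
 endfacet
 facet normal -0.165 0.940 -0.298
  outer loop
   vertex 0.1 2.4 0.2
   vertex 1.2 3.7 3.7
   vertex 2.5 3.2 1.4
  endloop
 endfacet
 facet normal -0.964 0.148 0.222
  outer loop
   vertex 0.1 2.4 0.2
   vertex 0.0 1.3 0.5
   vertex 0.2 0.2 2.1
  endloop
 endfacet
 facet normal -0.957 0.164 0.240
  outer loop
   vertex 0.1 2.4 0.2
   vertex 0.2 0.2 2.1
   vertex 1.2 3.7 3.7
  endloop
 endfacet
 facet normal 0.220 -0.791 -0.571
  outer loop
   vertex 2.5 1.2 1.6
   vertex 0.2 0.2 2.1
   vertex 0.0 1.3 0.5
  endloop
 endfacet
 facet normal 0.378 -0.275 -0.884
  outer loop
   vertex 2.5 1.2 1.6
   vertex 0.0 1.3 0.5
   vertex 0.1 2.4 0.2
  endloop
 endfacet
 facet normal 0.469 -0.088 -0.879
  outer loop
   vertex 2.5 1.2 1.6
   vertex 0.1 2.4 0.2
   vertex 2.5 3.2 1.4
  endloop
 endfacet
 facet normal 0.431 -0.868 0.246
  outer loop
   vertex 2.5 1.2 1.6
   vertex 1.7 1.2 3.0
   vertex 0.2 0.2 2.1
  endloop
 endfacet
 facet normal 0.874 0.048 0.483
  outer loop
   vertex 2.5 1.2 1.6
   vertex 2.5 3.2 1.4
   vertex 1.2 3.7 3.7
  endloop
 endfacet
 facet normal 0.868 0.035 0.496
  outer loop
   vertex 2.5 1.2 1.6
   vertex 1.2 3.7 3.7
   vertex 1.7 1.2 3.0
  endloop
 endfacet
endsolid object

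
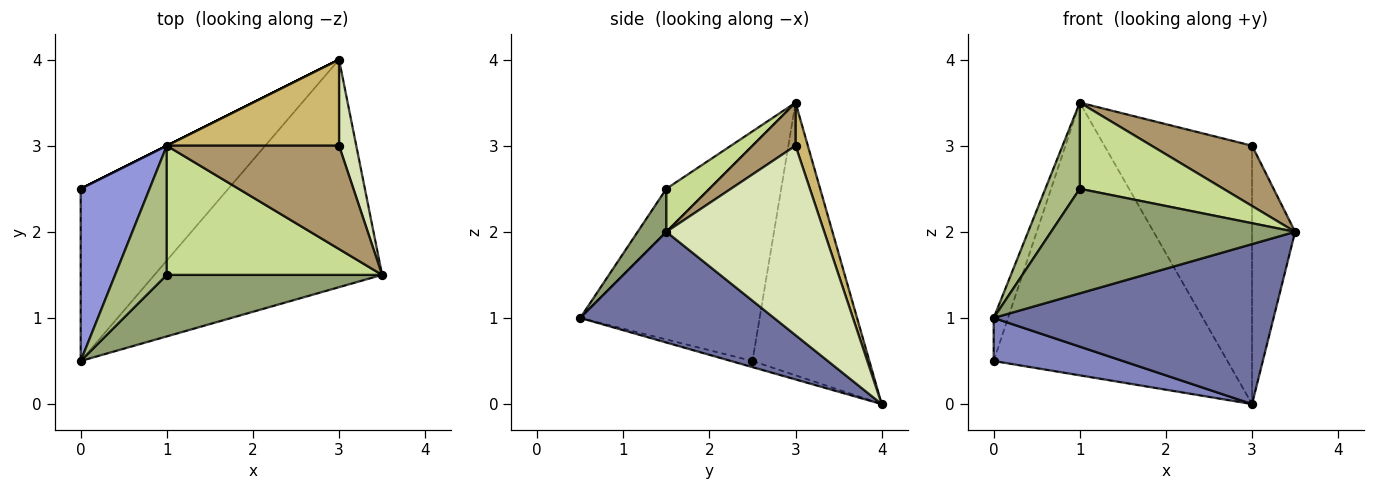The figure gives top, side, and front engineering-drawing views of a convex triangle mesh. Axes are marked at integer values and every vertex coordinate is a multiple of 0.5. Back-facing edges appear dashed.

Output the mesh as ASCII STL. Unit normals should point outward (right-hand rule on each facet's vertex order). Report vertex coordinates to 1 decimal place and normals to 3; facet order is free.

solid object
 facet normal 0.370 -0.534 -0.760
  outer loop
   vertex 3.0 4.0 0.0
   vertex 3.5 1.5 2.0
   vertex 0.0 0.5 1.0
  endloop
 endfacet
 facet normal -0.040 -0.242 -0.969
  outer loop
   vertex 0.0 2.5 0.5
   vertex 3.0 4.0 0.0
   vertex 0.0 0.5 1.0
  endloop
 endfacet
 facet normal -0.950 0.076 0.304
  outer loop
   vertex 0.0 2.5 0.5
   vertex 0.0 0.5 1.0
   vertex 1.0 3.0 3.5
  endloop
 endfacet
 facet normal -0.447 0.894 0.000
  outer loop
   vertex 0.0 2.5 0.5
   vertex 1.0 3.0 3.5
   vertex 3.0 4.0 0.0
  endloop
 endfacet
 facet normal 0.101 -0.858 0.504
  outer loop
   vertex 1.0 1.5 2.5
   vertex 0.0 0.5 1.0
   vertex 3.5 1.5 2.0
  endloop
 endfacet
 facet normal -0.570 -0.456 0.684
  outer loop
   vertex 1.0 1.5 2.5
   vertex 1.0 3.0 3.5
   vertex 0.0 0.5 1.0
  endloop
 endfacet
 facet normal 0.164 -0.547 0.821
  outer loop
   vertex 1.0 1.5 2.5
   vertex 3.5 1.5 2.0
   vertex 1.0 3.0 3.5
  endloop
 endfacet
 facet normal 0.961 0.262 0.087
  outer loop
   vertex 3.0 3.0 3.0
   vertex 3.5 1.5 2.0
   vertex 3.0 4.0 0.0
  endloop
 endfacet
 facet normal 0.211 -0.493 0.844
  outer loop
   vertex 3.0 3.0 3.0
   vertex 1.0 3.0 3.5
   vertex 3.5 1.5 2.0
  endloop
 endfacet
 facet normal 0.079 0.946 0.315
  outer loop
   vertex 3.0 3.0 3.0
   vertex 3.0 4.0 0.0
   vertex 1.0 3.0 3.5
  endloop
 endfacet
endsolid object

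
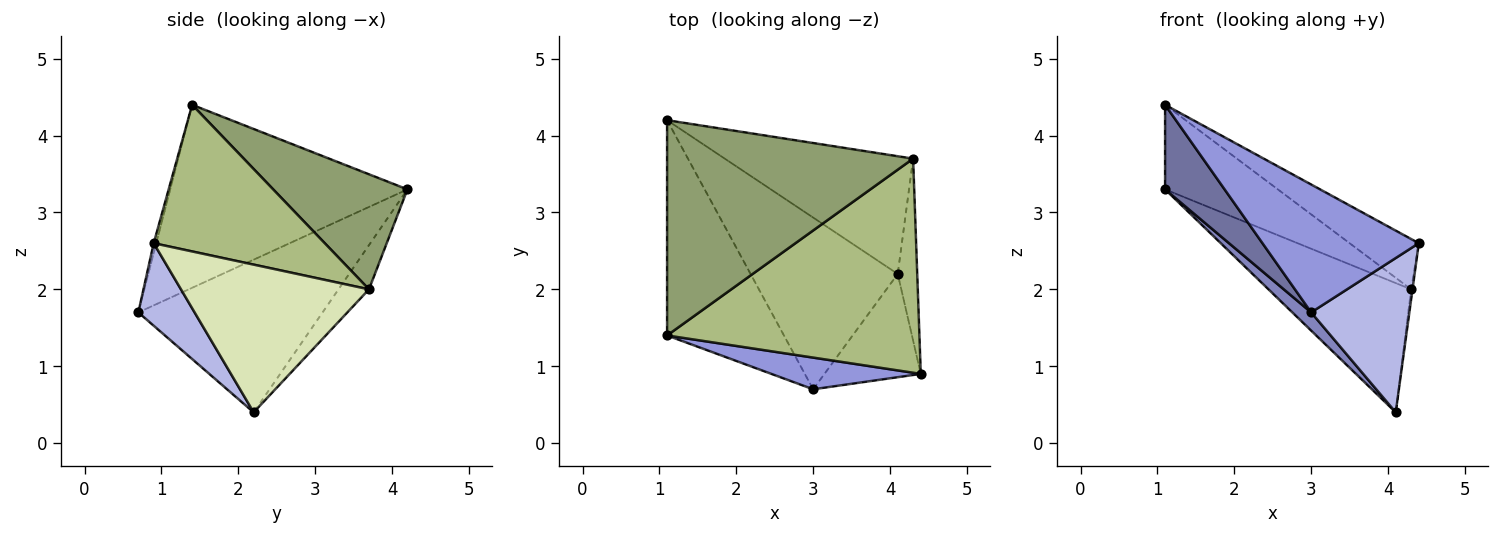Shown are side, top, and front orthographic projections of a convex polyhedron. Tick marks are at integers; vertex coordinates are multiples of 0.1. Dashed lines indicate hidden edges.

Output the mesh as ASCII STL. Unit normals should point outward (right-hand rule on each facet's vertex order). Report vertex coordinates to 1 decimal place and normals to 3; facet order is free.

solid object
 facet normal -0.825 -0.207 -0.527
  outer loop
   vertex 3.0 0.7 1.7
   vertex 1.1 1.4 4.4
   vertex 1.1 4.2 3.3
  endloop
 endfacet
 facet normal -0.718 -0.073 -0.692
  outer loop
   vertex 3.0 0.7 1.7
   vertex 1.1 4.2 3.3
   vertex 4.1 2.2 0.4
  endloop
 endfacet
 facet normal -0.016 -0.971 0.240
  outer loop
   vertex 3.0 0.7 1.7
   vertex 4.4 0.9 2.6
   vertex 1.1 1.4 4.4
  endloop
 endfacet
 facet normal 0.430 -0.750 -0.502
  outer loop
   vertex 3.0 0.7 1.7
   vertex 4.1 2.2 0.4
   vertex 4.4 0.9 2.6
  endloop
 endfacet
 facet normal 0.399 0.335 0.853
  outer loop
   vertex 4.3 3.7 2.0
   vertex 1.1 4.2 3.3
   vertex 1.1 1.4 4.4
  endloop
 endfacet
 facet normal 0.492 0.199 0.847
  outer loop
   vertex 4.3 3.7 2.0
   vertex 1.1 1.4 4.4
   vertex 4.4 0.9 2.6
  endloop
 endfacet
 facet normal -0.156 0.730 -0.665
  outer loop
   vertex 4.3 3.7 2.0
   vertex 4.1 2.2 0.4
   vertex 1.1 4.2 3.3
  endloop
 endfacet
 facet normal 0.991 0.007 -0.131
  outer loop
   vertex 4.3 3.7 2.0
   vertex 4.4 0.9 2.6
   vertex 4.1 2.2 0.4
  endloop
 endfacet
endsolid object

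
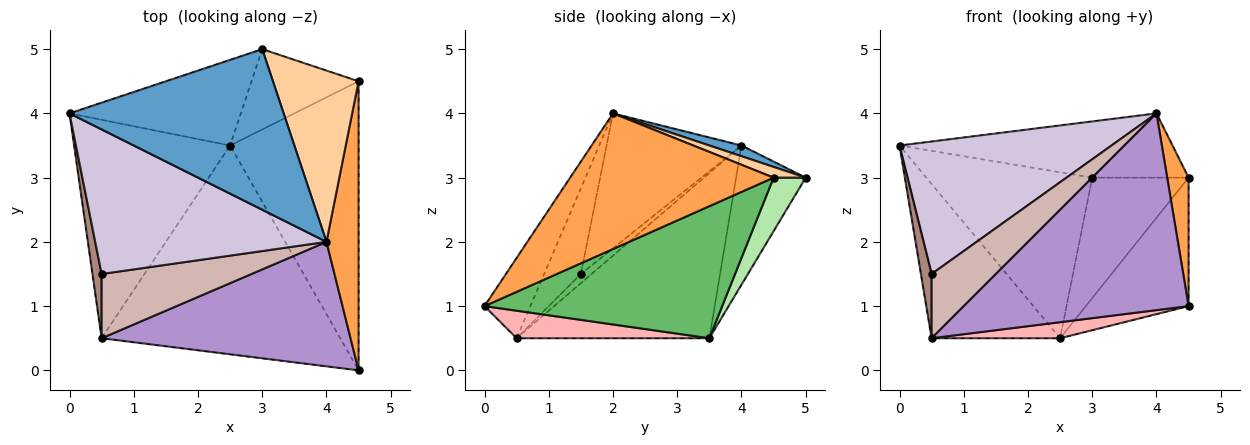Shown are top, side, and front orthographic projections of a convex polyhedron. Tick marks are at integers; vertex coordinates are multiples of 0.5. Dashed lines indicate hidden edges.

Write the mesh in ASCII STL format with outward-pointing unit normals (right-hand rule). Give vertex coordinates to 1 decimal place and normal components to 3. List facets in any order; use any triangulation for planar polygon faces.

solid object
 facet normal 0.047 0.330 0.943
  outer loop
   vertex 4.0 2.0 4.0
   vertex 3.0 5.0 3.0
   vertex 0.0 4.0 3.5
  endloop
 endfacet
 facet normal -0.349 0.833 -0.430
  outer loop
   vertex 2.5 3.5 0.5
   vertex 0.0 4.0 3.5
   vertex 3.0 5.0 3.0
  endloop
 endfacet
 facet normal 0.968 -0.102 0.229
  outer loop
   vertex 4.5 4.5 3.0
   vertex 4.0 2.0 4.0
   vertex 4.5 0.0 1.0
  endloop
 endfacet
 facet normal 0.116 0.349 0.930
  outer loop
   vertex 4.5 4.5 3.0
   vertex 3.0 5.0 3.0
   vertex 4.0 2.0 4.0
  endloop
 endfacet
 facet normal 0.685 0.296 -0.666
  outer loop
   vertex 4.5 4.5 3.0
   vertex 4.5 0.0 1.0
   vertex 2.5 3.5 0.5
  endloop
 endfacet
 facet normal 0.267 0.802 -0.535
  outer loop
   vertex 4.5 4.5 3.0
   vertex 2.5 3.5 0.5
   vertex 3.0 5.0 3.0
  endloop
 endfacet
 facet normal -0.654 0.436 -0.618
  outer loop
   vertex 0.5 0.5 0.5
   vertex 0.0 4.0 3.5
   vertex 2.5 3.5 0.5
  endloop
 endfacet
 facet normal 0.114 -0.076 -0.991
  outer loop
   vertex 0.5 0.5 0.5
   vertex 2.5 3.5 0.5
   vertex 4.5 0.0 1.0
  endloop
 endfacet
 facet normal -0.170 -0.833 0.527
  outer loop
   vertex 0.5 0.5 0.5
   vertex 4.5 0.0 1.0
   vertex 4.0 2.0 4.0
  endloop
 endfacet
 facet normal -0.395 -0.621 0.677
  outer loop
   vertex 0.5 1.5 1.5
   vertex 4.0 2.0 4.0
   vertex 0.0 4.0 3.5
  endloop
 endfacet
 facet normal -0.577 -0.577 0.577
  outer loop
   vertex 0.5 1.5 1.5
   vertex 0.0 4.0 3.5
   vertex 0.5 0.5 0.5
  endloop
 endfacet
 facet normal -0.375 -0.656 0.656
  outer loop
   vertex 0.5 1.5 1.5
   vertex 0.5 0.5 0.5
   vertex 4.0 2.0 4.0
  endloop
 endfacet
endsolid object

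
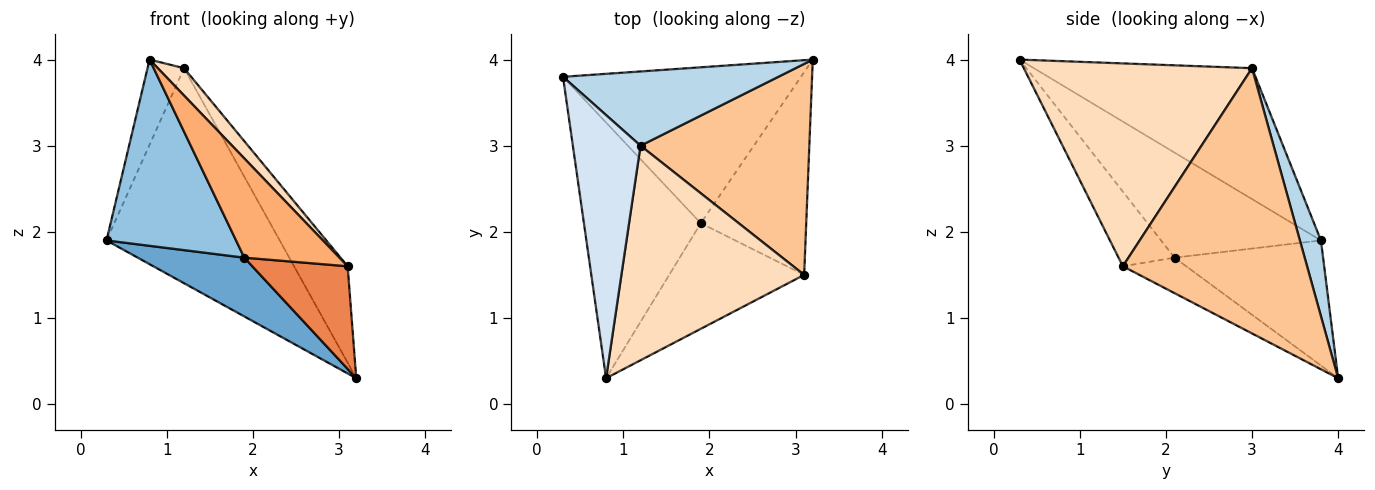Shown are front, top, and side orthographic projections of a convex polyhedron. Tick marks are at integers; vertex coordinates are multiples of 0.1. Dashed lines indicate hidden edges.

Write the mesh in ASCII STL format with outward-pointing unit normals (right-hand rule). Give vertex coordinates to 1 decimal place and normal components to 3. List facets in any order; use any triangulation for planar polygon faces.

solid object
 facet normal -0.441 -0.317 -0.840
  outer loop
   vertex 1.9 2.1 1.7
   vertex 0.3 3.8 1.9
   vertex 3.2 4.0 0.3
  endloop
 endfacet
 facet normal -0.588 -0.476 -0.654
  outer loop
   vertex 1.9 2.1 1.7
   vertex 0.8 0.3 4.0
   vertex 0.3 3.8 1.9
  endloop
 endfacet
 facet normal 0.114 0.939 0.324
  outer loop
   vertex 1.2 3.0 3.9
   vertex 3.2 4.0 0.3
   vertex 0.3 3.8 1.9
  endloop
 endfacet
 facet normal -0.879 0.147 0.454
  outer loop
   vertex 1.2 3.0 3.9
   vertex 0.3 3.8 1.9
   vertex 0.8 0.3 4.0
  endloop
 endfacet
 facet normal -0.288 -0.433 -0.854
  outer loop
   vertex 3.1 1.5 1.6
   vertex 1.9 2.1 1.7
   vertex 3.2 4.0 0.3
  endloop
 endfacet
 facet normal -0.374 -0.635 -0.676
  outer loop
   vertex 3.1 1.5 1.6
   vertex 0.8 0.3 4.0
   vertex 1.9 2.1 1.7
  endloop
 endfacet
 facet normal 0.819 0.238 0.521
  outer loop
   vertex 3.1 1.5 1.6
   vertex 3.2 4.0 0.3
   vertex 1.2 3.0 3.9
  endloop
 endfacet
 facet normal 0.740 -0.085 0.667
  outer loop
   vertex 3.1 1.5 1.6
   vertex 1.2 3.0 3.9
   vertex 0.8 0.3 4.0
  endloop
 endfacet
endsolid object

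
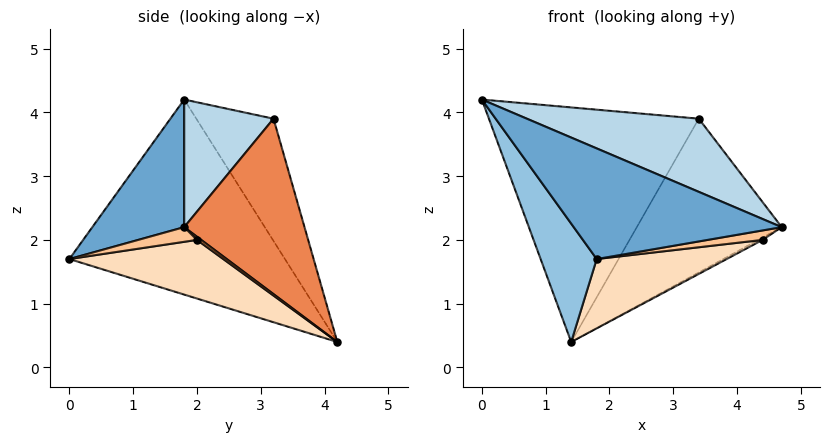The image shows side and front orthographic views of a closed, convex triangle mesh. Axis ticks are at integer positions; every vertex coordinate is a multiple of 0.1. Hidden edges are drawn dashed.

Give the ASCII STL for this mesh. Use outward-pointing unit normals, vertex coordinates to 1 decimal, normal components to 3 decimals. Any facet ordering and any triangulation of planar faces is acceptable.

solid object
 facet normal 0.293 -0.663 0.689
  outer loop
   vertex 1.8 0.0 1.7
   vertex 4.7 1.8 2.2
   vertex 0.0 1.8 4.2
  endloop
 endfacet
 facet normal -0.860 -0.224 -0.458
  outer loop
   vertex 1.8 0.0 1.7
   vertex 0.0 1.8 4.2
   vertex 1.4 4.2 0.4
  endloop
 endfacet
 facet normal 0.313 -0.602 0.735
  outer loop
   vertex 3.4 3.2 3.9
   vertex 0.0 1.8 4.2
   vertex 4.7 1.8 2.2
  endloop
 endfacet
 facet normal -0.313 0.851 0.422
  outer loop
   vertex 3.4 3.2 3.9
   vertex 1.4 4.2 0.4
   vertex 0.0 1.8 4.2
  endloop
 endfacet
 facet normal 0.632 0.761 -0.144
  outer loop
   vertex 3.4 3.2 3.9
   vertex 4.7 1.8 2.2
   vertex 1.4 4.2 0.4
  endloop
 endfacet
 facet normal 0.667 0.667 -0.333
  outer loop
   vertex 4.4 2.0 2.0
   vertex 1.4 4.2 0.4
   vertex 4.7 1.8 2.2
  endloop
 endfacet
 facet normal 0.358 -0.335 -0.872
  outer loop
   vertex 4.4 2.0 2.0
   vertex 4.7 1.8 2.2
   vertex 1.8 0.0 1.7
  endloop
 endfacet
 facet normal 0.302 -0.255 -0.918
  outer loop
   vertex 4.4 2.0 2.0
   vertex 1.8 0.0 1.7
   vertex 1.4 4.2 0.4
  endloop
 endfacet
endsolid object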